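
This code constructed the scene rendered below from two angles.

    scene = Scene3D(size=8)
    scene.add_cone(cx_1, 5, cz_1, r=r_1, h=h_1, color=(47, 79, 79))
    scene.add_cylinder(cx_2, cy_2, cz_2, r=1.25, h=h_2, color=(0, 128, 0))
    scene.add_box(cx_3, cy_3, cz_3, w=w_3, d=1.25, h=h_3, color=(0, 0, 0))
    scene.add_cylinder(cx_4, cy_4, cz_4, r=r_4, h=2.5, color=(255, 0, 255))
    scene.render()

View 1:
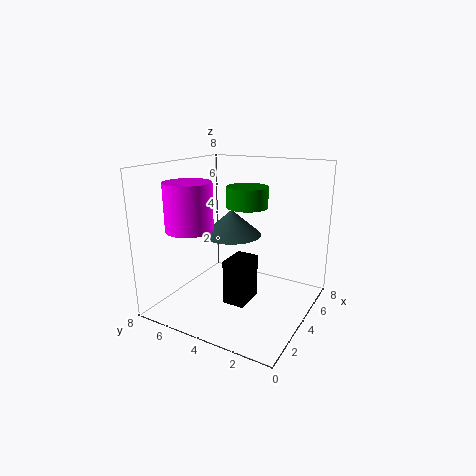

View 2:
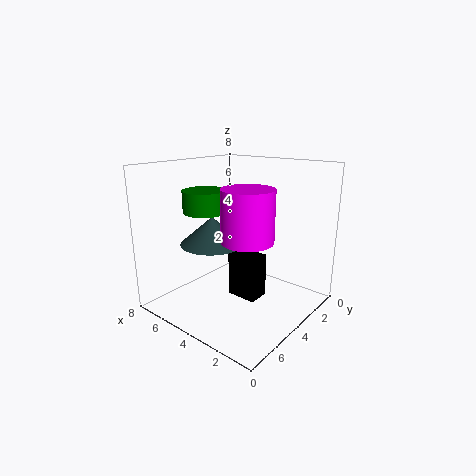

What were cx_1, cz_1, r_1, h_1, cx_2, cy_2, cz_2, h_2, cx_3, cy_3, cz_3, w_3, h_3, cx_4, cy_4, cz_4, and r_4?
cx_1 = 5
cz_1 = 3.75
r_1 = 1.75
h_1 = 1.5
cx_2 = 6
cy_2 = 4.5
cz_2 = 5.25
h_2 = 1.25
cx_3 = 2.75
cy_3 = 3
cz_3 = 0.5
w_3 = 1.75
h_3 = 2.5
cx_4 = 2
cy_4 = 5.75
cz_4 = 4.75
r_4 = 1.25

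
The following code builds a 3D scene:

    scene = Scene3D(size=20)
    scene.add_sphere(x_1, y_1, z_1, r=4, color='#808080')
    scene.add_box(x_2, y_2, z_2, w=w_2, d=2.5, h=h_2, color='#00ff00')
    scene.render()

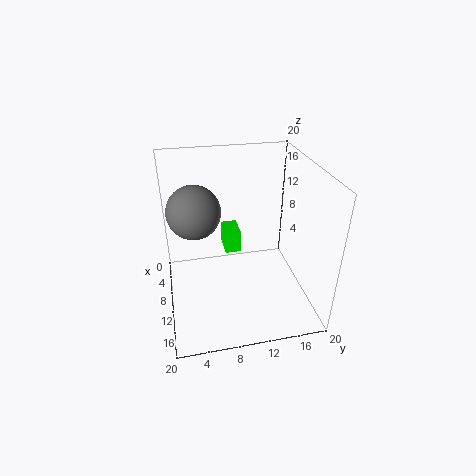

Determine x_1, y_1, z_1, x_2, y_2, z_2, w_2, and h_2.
x_1 = 5, y_1 = 4.5, z_1 = 12, x_2 = 1.5, y_2 = 9, z_2 = 4.5, w_2 = 4, h_2 = 3.5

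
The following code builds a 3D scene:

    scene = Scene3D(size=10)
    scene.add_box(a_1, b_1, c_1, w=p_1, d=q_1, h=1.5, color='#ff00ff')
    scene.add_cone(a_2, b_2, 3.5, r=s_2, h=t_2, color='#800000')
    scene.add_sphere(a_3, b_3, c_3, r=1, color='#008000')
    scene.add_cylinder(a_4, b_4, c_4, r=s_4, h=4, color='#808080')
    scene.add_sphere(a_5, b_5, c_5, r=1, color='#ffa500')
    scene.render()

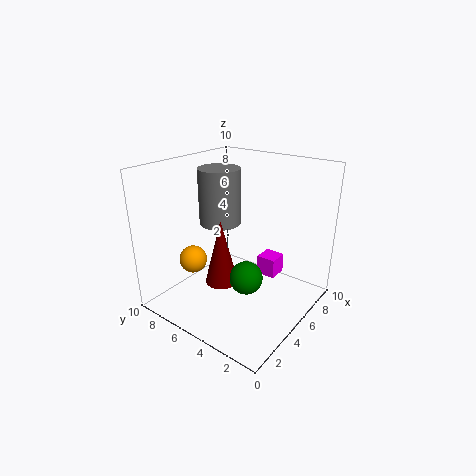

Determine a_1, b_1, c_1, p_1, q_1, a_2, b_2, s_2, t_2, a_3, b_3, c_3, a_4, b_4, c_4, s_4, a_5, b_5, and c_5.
a_1 = 7.5, b_1 = 3.5, c_1 = 1, p_1 = 1.5, q_1 = 1.5, a_2 = 2, b_2 = 4, s_2 = 1, t_2 = 4, a_3 = 2.5, b_3 = 2.5, c_3 = 4, a_4 = 5.5, b_4 = 7, c_4 = 5.5, s_4 = 1.5, a_5 = 3.5, b_5 = 8, c_5 = 3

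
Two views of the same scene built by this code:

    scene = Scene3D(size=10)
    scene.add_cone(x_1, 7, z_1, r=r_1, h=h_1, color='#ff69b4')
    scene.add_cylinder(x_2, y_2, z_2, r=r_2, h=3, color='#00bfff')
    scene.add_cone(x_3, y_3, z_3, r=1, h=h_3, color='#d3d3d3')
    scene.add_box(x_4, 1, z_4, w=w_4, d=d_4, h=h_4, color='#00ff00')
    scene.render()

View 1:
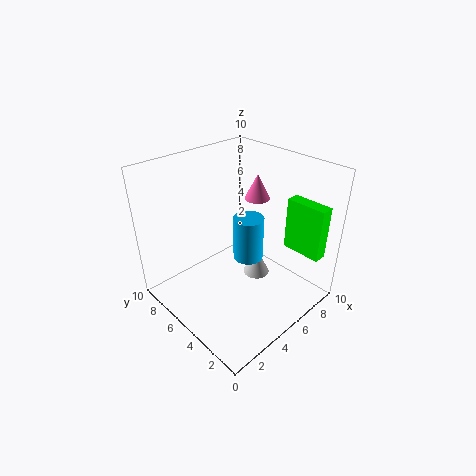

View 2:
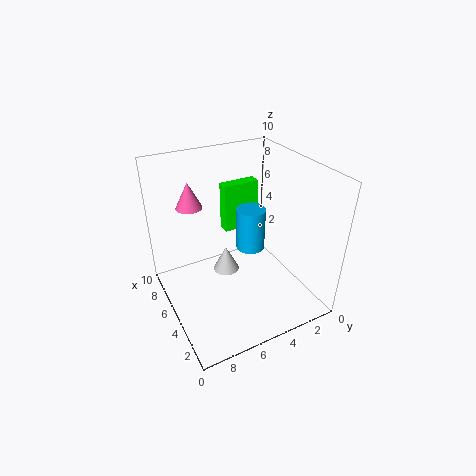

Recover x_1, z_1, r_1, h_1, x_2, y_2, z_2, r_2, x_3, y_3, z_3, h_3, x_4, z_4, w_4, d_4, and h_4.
x_1 = 9, z_1 = 6, r_1 = 1, h_1 = 2, x_2 = 5, y_2 = 4, z_2 = 4, r_2 = 1, x_3 = 7, y_3 = 5, z_3 = 1, h_3 = 2, x_4 = 9, z_4 = 3, w_4 = 1, d_4 = 3, h_4 = 4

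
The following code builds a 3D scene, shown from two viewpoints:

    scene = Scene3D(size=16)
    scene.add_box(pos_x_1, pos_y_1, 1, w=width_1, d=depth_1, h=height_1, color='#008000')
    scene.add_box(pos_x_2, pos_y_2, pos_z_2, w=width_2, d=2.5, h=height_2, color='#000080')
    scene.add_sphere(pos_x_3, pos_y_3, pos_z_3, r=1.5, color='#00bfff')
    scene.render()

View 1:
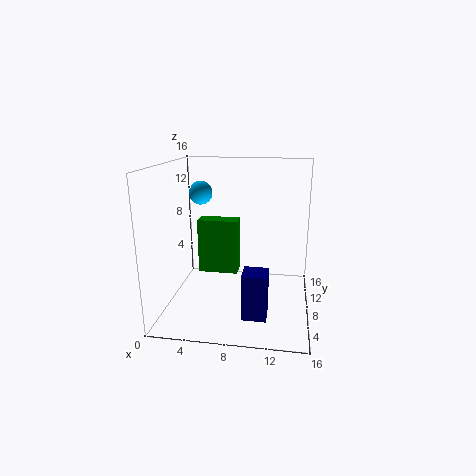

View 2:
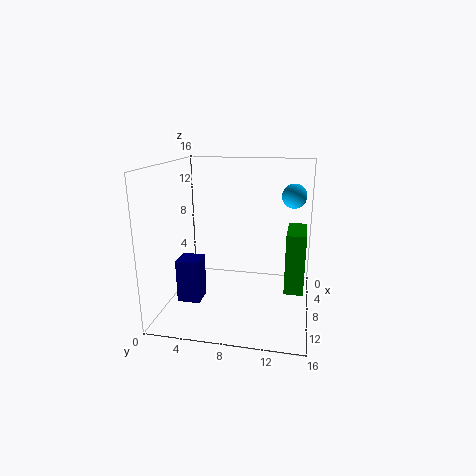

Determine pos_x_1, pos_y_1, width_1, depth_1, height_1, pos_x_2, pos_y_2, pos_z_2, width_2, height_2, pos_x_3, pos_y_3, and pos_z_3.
pos_x_1 = 1.75
pos_y_1 = 13.25
width_1 = 5.25
depth_1 = 2.25
height_1 = 7.25
pos_x_2 = 9.25
pos_y_2 = 2
pos_z_2 = 1.5
width_2 = 2.5
height_2 = 4.75
pos_x_3 = 2.25
pos_y_3 = 13.75
pos_z_3 = 11.75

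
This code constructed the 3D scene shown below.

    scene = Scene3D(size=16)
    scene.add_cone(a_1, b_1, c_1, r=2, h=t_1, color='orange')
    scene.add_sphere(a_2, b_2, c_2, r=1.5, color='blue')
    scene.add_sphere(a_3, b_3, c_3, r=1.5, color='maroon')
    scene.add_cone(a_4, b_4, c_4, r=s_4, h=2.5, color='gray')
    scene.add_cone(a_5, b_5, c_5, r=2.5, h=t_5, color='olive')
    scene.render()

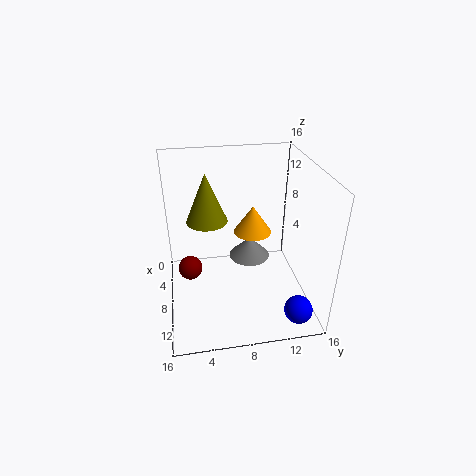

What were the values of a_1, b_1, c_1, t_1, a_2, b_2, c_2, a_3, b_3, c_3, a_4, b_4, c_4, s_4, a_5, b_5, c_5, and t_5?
a_1 = 8.5; b_1 = 9.5; c_1 = 9; t_1 = 3; a_2 = 14; b_2 = 13.5; c_2 = 2; a_3 = 4.5; b_3 = 2.5; c_3 = 2; a_4 = 5; b_4 = 10; c_4 = 3.5; s_4 = 2.5; a_5 = 3.5; b_5 = 5; c_5 = 8; t_5 = 6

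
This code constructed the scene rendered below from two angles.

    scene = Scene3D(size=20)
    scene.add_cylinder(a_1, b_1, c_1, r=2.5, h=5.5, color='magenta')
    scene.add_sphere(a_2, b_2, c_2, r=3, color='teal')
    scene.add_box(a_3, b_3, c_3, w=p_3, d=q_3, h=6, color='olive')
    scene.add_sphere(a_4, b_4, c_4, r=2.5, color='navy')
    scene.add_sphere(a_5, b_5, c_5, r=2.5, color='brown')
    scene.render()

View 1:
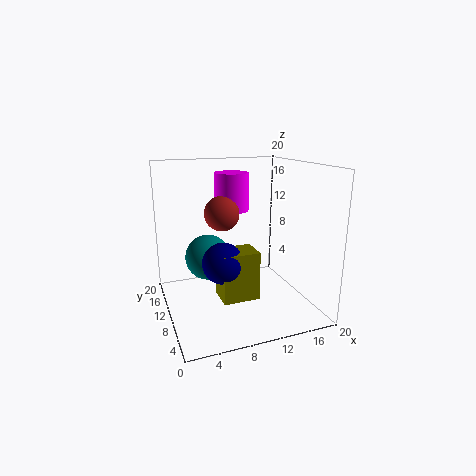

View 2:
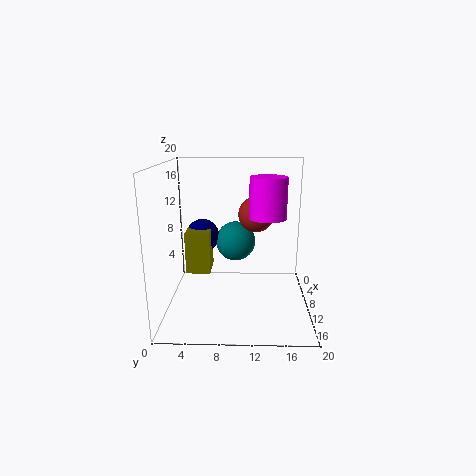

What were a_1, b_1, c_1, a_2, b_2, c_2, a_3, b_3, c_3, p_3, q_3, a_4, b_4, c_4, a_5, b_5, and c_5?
a_1 = 10.5; b_1 = 14; c_1 = 13; a_2 = 5.5; b_2 = 9.5; c_2 = 8; a_3 = 5.5; b_3 = 2.5; c_3 = 4.5; p_3 = 4.5; q_3 = 3.5; a_4 = 6; b_4 = 4.5; c_4 = 9; a_5 = 8.5; b_5 = 12.5; c_5 = 13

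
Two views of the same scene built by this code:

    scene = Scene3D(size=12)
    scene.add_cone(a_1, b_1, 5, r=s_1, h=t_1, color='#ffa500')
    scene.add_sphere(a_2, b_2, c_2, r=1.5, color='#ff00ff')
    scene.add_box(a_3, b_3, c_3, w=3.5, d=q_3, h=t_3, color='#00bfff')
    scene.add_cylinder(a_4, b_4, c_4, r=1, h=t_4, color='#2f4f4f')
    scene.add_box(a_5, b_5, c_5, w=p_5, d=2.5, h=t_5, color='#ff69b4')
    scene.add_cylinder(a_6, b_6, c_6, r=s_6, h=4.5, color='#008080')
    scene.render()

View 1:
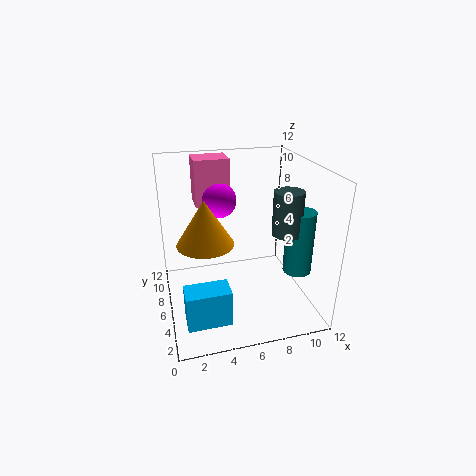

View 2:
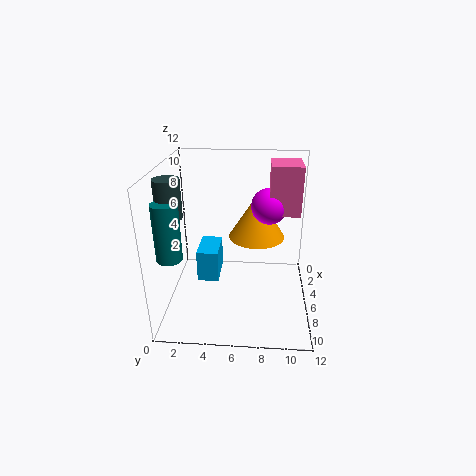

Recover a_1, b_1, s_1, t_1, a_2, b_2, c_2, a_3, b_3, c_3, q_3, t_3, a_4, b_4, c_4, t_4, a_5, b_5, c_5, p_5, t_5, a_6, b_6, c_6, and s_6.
a_1 = 3.5; b_1 = 7.5; s_1 = 2.5; t_1 = 4; a_2 = 5; b_2 = 8.5; c_2 = 8.5; a_3 = 1; b_3 = 2; c_3 = 0.5; q_3 = 2; t_3 = 3; a_4 = 8; b_4 = 1; c_4 = 8.5; t_4 = 3; a_5 = 3; b_5 = 8.5; c_5 = 8; p_5 = 3; t_5 = 4; a_6 = 9; b_6 = 1; c_6 = 5.5; s_6 = 1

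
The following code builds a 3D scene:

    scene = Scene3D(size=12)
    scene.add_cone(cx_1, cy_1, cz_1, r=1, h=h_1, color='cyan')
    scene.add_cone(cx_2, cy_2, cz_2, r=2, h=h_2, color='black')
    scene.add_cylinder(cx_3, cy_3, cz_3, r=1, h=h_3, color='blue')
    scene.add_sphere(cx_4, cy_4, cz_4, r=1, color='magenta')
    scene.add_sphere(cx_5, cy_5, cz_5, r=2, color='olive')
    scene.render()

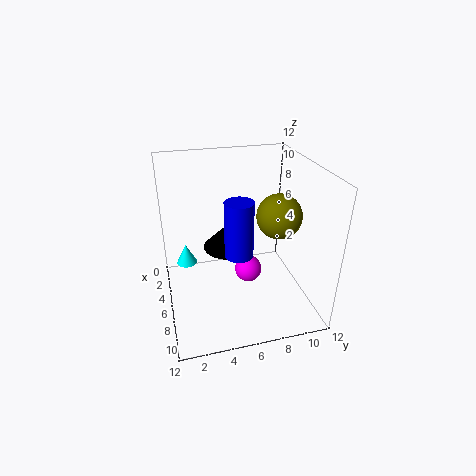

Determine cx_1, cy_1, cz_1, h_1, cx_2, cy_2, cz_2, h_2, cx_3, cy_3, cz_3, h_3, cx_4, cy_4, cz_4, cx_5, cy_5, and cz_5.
cx_1 = 1; cy_1 = 2; cz_1 = 1; h_1 = 2; cx_2 = 7; cy_2 = 5; cz_2 = 6; h_2 = 2; cx_3 = 10; cy_3 = 5; cz_3 = 7; h_3 = 4; cx_4 = 9; cy_4 = 6; cz_4 = 5; cx_5 = 5; cy_5 = 10; cz_5 = 7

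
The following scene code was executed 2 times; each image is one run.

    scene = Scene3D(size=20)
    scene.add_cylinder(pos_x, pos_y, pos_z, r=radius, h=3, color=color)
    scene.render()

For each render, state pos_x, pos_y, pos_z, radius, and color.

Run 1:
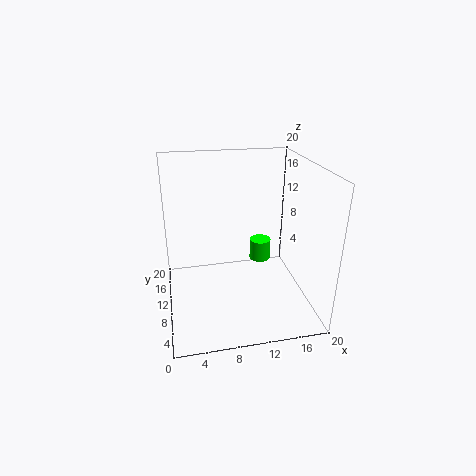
pos_x = 13.5; pos_y = 11; pos_z = 6; radius = 1.5; color = 'lime'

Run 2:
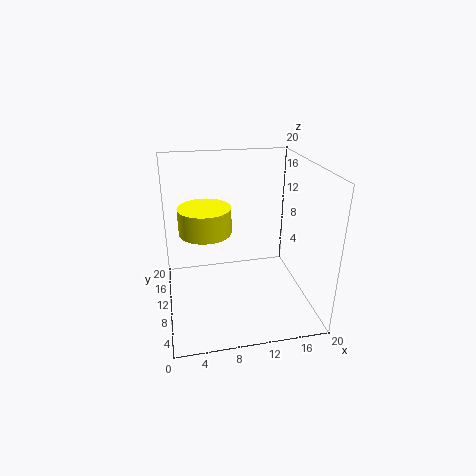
pos_x = 5; pos_y = 4.5; pos_z = 14; radius = 3; color = 'yellow'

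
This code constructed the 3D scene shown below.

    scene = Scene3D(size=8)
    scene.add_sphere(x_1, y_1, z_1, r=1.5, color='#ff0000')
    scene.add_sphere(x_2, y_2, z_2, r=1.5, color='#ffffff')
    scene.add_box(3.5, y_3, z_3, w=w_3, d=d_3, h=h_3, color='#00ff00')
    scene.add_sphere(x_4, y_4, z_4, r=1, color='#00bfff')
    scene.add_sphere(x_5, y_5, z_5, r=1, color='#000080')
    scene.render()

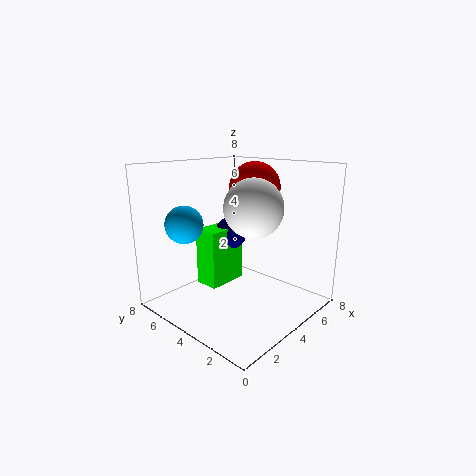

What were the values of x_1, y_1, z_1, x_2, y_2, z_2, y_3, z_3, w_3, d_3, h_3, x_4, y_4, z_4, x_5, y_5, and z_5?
x_1 = 6; y_1 = 4.5; z_1 = 6.5; x_2 = 3.5; y_2 = 2.5; z_2 = 6; y_3 = 5.5; z_3 = 0.5; w_3 = 2.5; d_3 = 1.5; h_3 = 3.5; x_4 = 1.5; y_4 = 5.5; z_4 = 5; x_5 = 5.5; y_5 = 6; z_5 = 3.5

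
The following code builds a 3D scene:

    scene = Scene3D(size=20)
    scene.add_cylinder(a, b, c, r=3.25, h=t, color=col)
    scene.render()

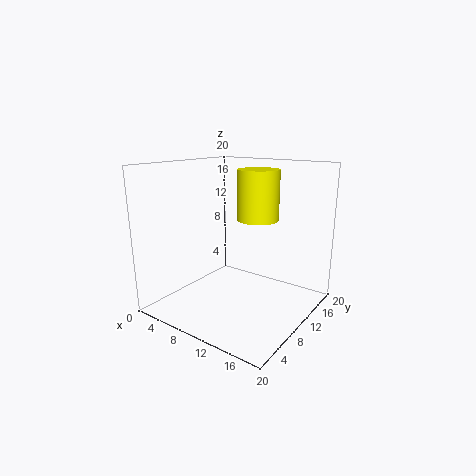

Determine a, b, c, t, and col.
a = 9; b = 16.75; c = 11; t = 7.75; col = 'yellow'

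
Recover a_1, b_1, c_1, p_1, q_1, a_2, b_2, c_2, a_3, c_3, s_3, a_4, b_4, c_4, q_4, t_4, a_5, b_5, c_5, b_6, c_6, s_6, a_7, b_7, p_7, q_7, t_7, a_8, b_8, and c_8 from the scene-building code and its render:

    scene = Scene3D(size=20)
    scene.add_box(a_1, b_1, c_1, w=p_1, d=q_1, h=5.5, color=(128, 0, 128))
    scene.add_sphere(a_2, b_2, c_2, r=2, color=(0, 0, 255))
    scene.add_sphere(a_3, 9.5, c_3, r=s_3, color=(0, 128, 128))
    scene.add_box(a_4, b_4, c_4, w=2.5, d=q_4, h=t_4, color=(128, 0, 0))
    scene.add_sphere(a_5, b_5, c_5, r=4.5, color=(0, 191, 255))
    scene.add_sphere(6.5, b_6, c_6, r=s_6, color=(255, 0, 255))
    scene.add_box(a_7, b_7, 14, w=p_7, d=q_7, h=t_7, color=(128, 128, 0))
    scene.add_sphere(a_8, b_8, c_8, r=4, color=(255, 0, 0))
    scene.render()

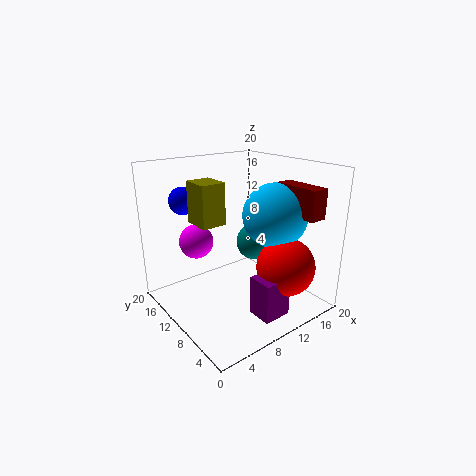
a_1 = 9; b_1 = 2.5; c_1 = 0.5; p_1 = 4; q_1 = 3.5; a_2 = 5.5; b_2 = 17; c_2 = 14.5; a_3 = 12.5; c_3 = 9; s_3 = 2.5; a_4 = 15; b_4 = 1.5; c_4 = 13.5; q_4 = 6.5; t_4 = 4; a_5 = 14.5; b_5 = 7.5; c_5 = 13; b_6 = 15.5; c_6 = 8.5; s_6 = 2.5; a_7 = 2.5; b_7 = 6.5; p_7 = 3; q_7 = 3.5; t_7 = 5; a_8 = 14; b_8 = 4.5; c_8 = 6.5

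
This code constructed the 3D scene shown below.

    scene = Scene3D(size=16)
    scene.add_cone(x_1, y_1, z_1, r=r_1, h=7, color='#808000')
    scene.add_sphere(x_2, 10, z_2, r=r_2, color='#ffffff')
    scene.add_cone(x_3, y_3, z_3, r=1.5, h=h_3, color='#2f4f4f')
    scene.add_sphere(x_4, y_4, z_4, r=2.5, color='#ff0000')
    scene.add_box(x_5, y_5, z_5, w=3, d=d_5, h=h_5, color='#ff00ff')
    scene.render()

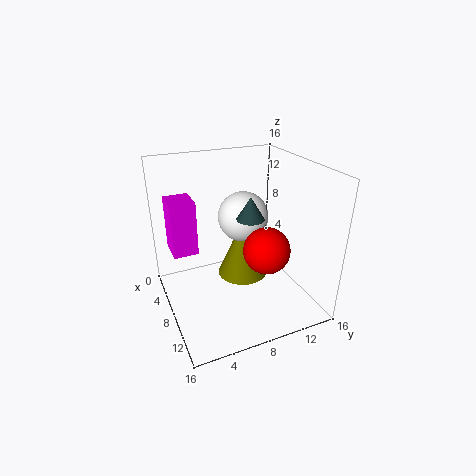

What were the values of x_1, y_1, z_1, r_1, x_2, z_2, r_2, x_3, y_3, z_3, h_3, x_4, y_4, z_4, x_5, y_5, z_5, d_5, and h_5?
x_1 = 6, y_1 = 9.5, z_1 = 2, r_1 = 3, x_2 = 5, z_2 = 9, r_2 = 3, x_3 = 9, y_3 = 9, z_3 = 10.5, h_3 = 2.5, x_4 = 11, y_4 = 10, z_4 = 7.5, x_5 = 6.5, y_5 = 0.5, z_5 = 8, d_5 = 2.5, h_5 = 5.5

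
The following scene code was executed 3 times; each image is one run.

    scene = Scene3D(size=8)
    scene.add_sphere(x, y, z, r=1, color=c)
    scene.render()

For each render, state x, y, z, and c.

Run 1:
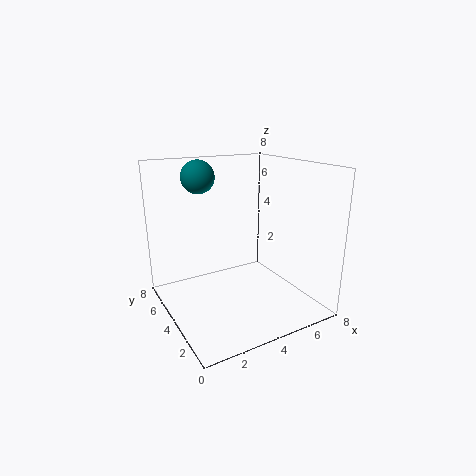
x = 3, y = 7, z = 7, c = 'teal'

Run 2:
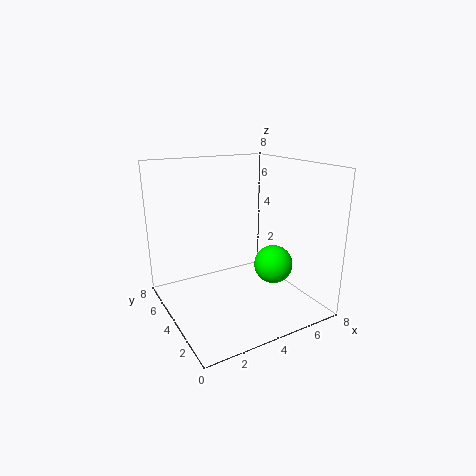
x = 5, y = 2, z = 3, c = 'lime'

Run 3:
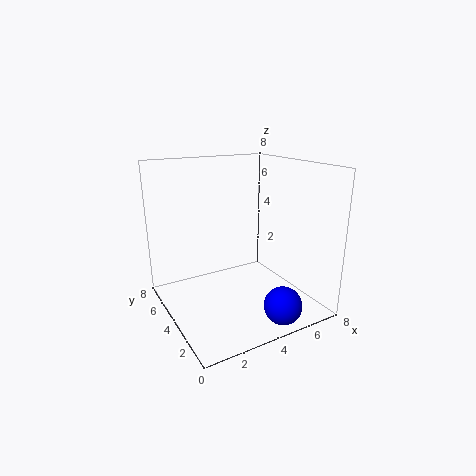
x = 5, y = 1, z = 1, c = 'blue'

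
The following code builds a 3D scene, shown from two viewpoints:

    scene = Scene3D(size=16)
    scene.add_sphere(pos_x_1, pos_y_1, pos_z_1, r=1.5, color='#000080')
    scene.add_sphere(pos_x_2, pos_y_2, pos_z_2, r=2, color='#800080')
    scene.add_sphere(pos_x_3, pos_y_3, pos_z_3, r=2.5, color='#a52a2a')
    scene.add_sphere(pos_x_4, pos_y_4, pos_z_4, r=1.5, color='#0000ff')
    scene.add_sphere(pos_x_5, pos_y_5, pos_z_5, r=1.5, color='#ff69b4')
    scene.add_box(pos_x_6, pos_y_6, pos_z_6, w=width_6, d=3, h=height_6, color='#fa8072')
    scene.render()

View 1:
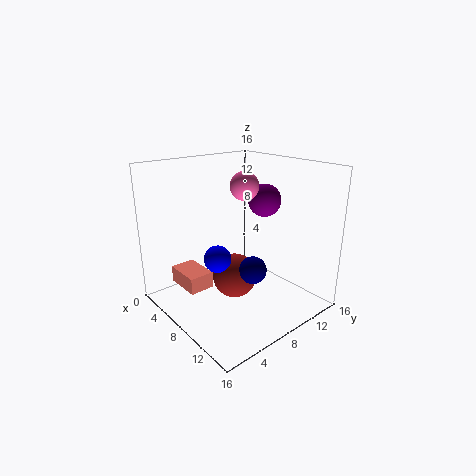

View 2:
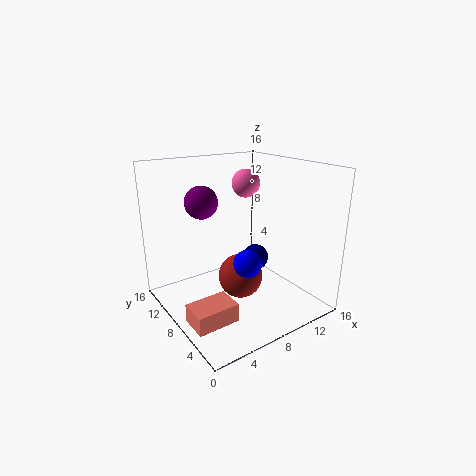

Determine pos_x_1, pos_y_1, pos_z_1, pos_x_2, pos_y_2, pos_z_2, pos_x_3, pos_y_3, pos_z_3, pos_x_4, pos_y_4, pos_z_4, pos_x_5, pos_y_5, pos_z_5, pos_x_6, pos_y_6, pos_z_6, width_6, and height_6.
pos_x_1 = 10.5, pos_y_1 = 8, pos_z_1 = 5, pos_x_2 = 6.5, pos_y_2 = 13.5, pos_z_2 = 11, pos_x_3 = 8, pos_y_3 = 7.5, pos_z_3 = 3.5, pos_x_4 = 7.5, pos_y_4 = 5.5, pos_z_4 = 6, pos_x_5 = 9, pos_y_5 = 8, pos_z_5 = 14, pos_x_6 = 0.5, pos_y_6 = 3.5, pos_z_6 = 1, width_6 = 4.5, height_6 = 2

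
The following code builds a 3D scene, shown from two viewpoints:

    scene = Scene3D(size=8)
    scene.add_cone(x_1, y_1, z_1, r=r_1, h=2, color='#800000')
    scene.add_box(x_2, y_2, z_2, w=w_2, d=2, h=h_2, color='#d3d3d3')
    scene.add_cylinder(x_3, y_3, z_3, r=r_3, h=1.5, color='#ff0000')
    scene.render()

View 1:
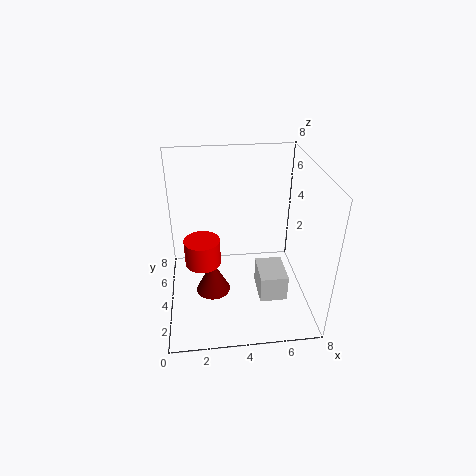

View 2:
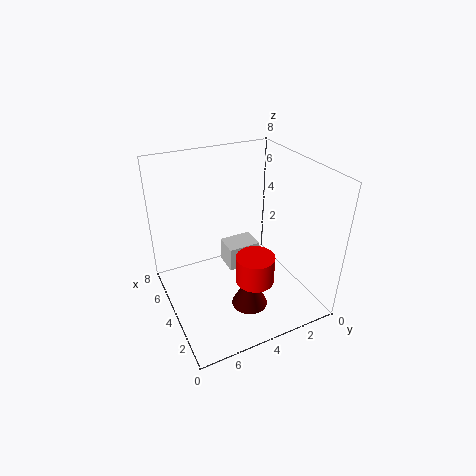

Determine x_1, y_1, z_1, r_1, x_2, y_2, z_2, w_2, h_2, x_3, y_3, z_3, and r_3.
x_1 = 2.5, y_1 = 4, z_1 = 0.5, r_1 = 1, x_2 = 5, y_2 = 2, z_2 = 1, w_2 = 1.5, h_2 = 1.5, x_3 = 2, y_3 = 4, z_3 = 2.5, r_3 = 1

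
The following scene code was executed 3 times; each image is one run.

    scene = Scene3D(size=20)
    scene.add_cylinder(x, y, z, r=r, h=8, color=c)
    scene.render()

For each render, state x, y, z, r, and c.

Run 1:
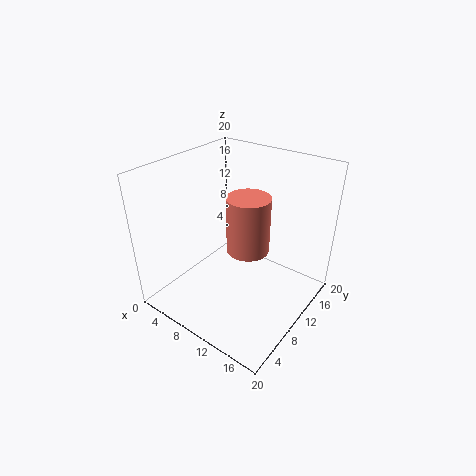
x = 11, y = 11, z = 8, r = 3, c = 'salmon'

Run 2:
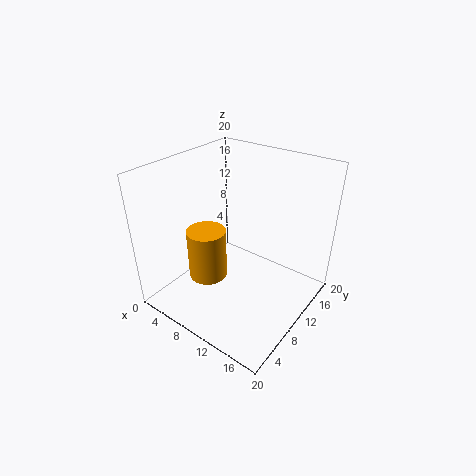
x = 4, y = 10, z = 1, r = 3, c = 'orange'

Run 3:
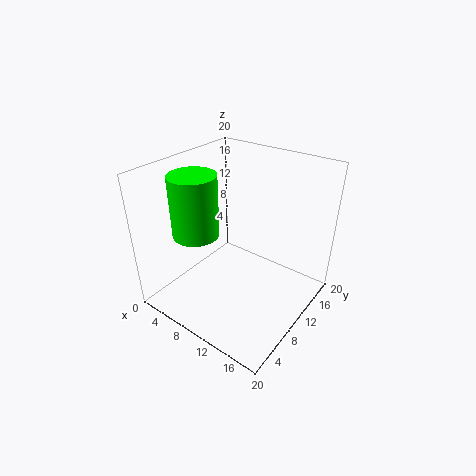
x = 7, y = 5, z = 12, r = 3, c = 'lime'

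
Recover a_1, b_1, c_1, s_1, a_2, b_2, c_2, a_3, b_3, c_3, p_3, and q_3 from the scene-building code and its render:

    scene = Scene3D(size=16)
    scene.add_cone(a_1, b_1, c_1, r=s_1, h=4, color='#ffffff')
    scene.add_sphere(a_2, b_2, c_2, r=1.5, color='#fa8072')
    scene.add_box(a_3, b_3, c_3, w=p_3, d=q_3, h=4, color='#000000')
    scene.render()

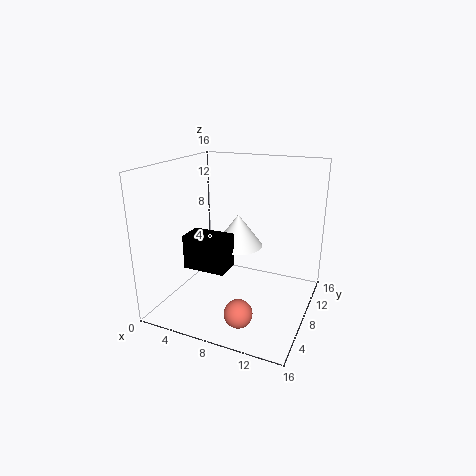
a_1 = 6.5
b_1 = 11.5
c_1 = 5.5
s_1 = 3
a_2 = 10
b_2 = 3.5
c_2 = 1.5
a_3 = 2
b_3 = 6
c_3 = 4
p_3 = 5
q_3 = 3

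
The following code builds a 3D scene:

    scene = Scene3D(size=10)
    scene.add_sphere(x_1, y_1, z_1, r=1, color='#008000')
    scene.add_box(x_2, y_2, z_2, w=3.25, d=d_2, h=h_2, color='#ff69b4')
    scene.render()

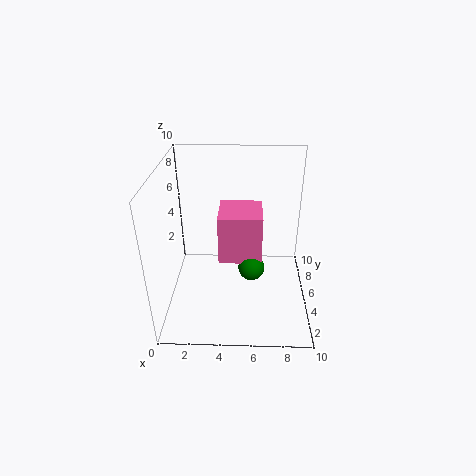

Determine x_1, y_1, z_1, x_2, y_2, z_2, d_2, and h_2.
x_1 = 6; y_1 = 6; z_1 = 1.75; x_2 = 3.5; y_2 = 5.75; z_2 = 2.25; d_2 = 3.25; h_2 = 3.75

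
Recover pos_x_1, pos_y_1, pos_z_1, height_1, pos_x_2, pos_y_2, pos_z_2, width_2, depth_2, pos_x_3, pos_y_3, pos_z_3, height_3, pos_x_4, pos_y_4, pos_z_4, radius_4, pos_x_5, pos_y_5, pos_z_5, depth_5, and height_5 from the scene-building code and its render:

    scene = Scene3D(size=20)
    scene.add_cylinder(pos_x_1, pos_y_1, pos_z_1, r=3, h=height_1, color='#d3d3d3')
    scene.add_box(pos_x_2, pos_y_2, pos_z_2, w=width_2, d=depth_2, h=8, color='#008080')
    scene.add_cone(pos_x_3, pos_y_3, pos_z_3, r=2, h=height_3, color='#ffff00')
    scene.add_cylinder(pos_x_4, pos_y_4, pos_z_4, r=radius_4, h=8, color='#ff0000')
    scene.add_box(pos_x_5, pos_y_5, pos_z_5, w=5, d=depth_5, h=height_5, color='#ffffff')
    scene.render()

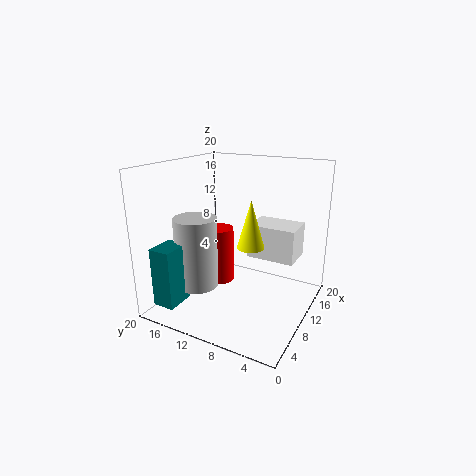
pos_x_1 = 7, pos_y_1 = 15, pos_z_1 = 3, height_1 = 10, pos_x_2 = 1, pos_y_2 = 15, pos_z_2 = 2, width_2 = 4, depth_2 = 3, pos_x_3 = 12, pos_y_3 = 9, pos_z_3 = 8, height_3 = 7, pos_x_4 = 10, pos_y_4 = 13, pos_z_4 = 3, radius_4 = 2, pos_x_5 = 13, pos_y_5 = 3, pos_z_5 = 6, depth_5 = 7, height_5 = 5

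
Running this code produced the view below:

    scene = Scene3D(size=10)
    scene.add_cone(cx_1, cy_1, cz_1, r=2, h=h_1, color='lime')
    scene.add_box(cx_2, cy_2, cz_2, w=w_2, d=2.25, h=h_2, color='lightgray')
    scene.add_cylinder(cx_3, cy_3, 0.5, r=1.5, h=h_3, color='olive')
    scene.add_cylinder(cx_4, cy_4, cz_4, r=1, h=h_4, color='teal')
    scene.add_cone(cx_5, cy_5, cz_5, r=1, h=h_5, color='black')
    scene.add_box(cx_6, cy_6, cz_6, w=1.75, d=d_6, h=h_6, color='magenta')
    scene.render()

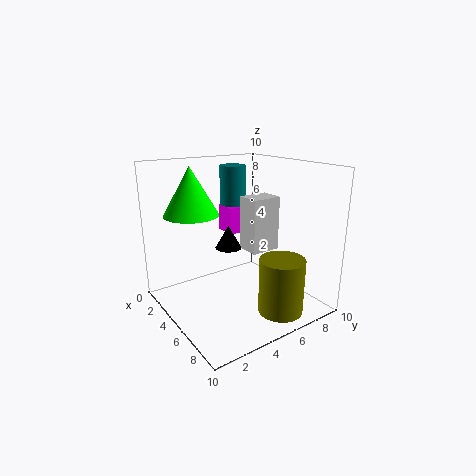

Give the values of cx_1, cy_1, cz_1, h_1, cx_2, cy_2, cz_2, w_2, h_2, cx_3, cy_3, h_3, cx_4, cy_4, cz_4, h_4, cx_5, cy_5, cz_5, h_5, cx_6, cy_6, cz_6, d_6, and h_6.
cx_1 = 2; cy_1 = 3; cz_1 = 6.25; h_1 = 3.5; cx_2 = 3.5; cy_2 = 6.25; cz_2 = 3.5; w_2 = 1.75; h_2 = 4; cx_3 = 8.25; cy_3 = 6.25; h_3 = 3.75; cx_4 = 1.75; cy_4 = 6.75; cz_4 = 5.75; h_4 = 3.75; cx_5 = 3; cy_5 = 5.5; cz_5 = 3.5; h_5 = 1.75; cx_6 = 1.25; cy_6 = 5.75; cz_6 = 4.5; d_6 = 2.25; h_6 = 2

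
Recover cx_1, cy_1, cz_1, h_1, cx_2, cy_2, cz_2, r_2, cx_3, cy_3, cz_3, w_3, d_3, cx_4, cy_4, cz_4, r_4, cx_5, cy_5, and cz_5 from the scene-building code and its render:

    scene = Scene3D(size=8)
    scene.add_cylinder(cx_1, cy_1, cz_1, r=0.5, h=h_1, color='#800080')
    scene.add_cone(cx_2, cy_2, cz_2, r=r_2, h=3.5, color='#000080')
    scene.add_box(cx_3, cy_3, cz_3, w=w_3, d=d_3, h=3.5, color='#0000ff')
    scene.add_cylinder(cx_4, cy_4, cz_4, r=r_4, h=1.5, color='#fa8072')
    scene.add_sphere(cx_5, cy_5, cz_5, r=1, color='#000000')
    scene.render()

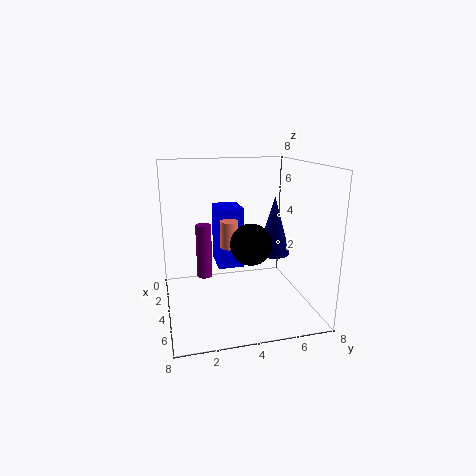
cx_1 = 1; cy_1 = 2.5; cz_1 = 0.5; h_1 = 3.5; cx_2 = 3; cy_2 = 6.5; cz_2 = 2.5; r_2 = 1; cx_3 = 1.5; cy_3 = 3; cz_3 = 2; w_3 = 2; d_3 = 1.5; cx_4 = 4; cy_4 = 3.5; cz_4 = 3.5; r_4 = 0.5; cx_5 = 6.5; cy_5 = 4; cz_5 = 4.5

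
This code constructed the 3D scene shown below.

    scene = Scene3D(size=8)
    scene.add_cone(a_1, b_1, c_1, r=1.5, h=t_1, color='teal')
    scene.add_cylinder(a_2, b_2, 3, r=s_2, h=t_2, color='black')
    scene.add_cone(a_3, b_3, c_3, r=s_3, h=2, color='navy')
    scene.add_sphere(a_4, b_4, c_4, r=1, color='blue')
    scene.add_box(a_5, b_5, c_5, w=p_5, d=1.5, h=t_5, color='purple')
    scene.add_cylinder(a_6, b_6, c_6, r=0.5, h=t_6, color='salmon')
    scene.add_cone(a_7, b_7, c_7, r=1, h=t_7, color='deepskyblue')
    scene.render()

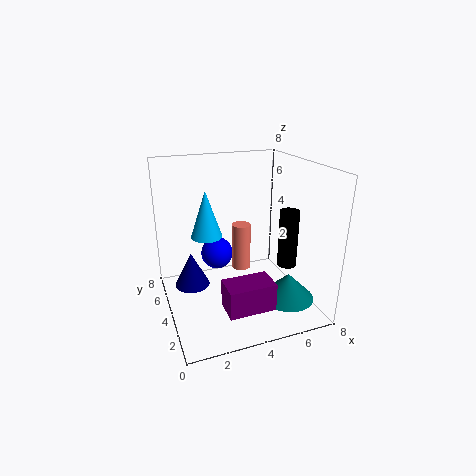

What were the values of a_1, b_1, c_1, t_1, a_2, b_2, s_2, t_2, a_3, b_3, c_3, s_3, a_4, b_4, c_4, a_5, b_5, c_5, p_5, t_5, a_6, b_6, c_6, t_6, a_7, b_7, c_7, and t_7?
a_1 = 6.5; b_1 = 2.5; c_1 = 0.5; t_1 = 1.5; a_2 = 6; b_2 = 2; s_2 = 0.5; t_2 = 3; a_3 = 1.5; b_3 = 5; c_3 = 1; s_3 = 1; a_4 = 3.5; b_4 = 6.5; c_4 = 2; a_5 = 2.5; b_5 = 1; c_5 = 1; p_5 = 2.5; t_5 = 1.5; a_6 = 4; b_6 = 3.5; c_6 = 2.5; t_6 = 2.5; a_7 = 3; b_7 = 7; c_7 = 3; t_7 = 3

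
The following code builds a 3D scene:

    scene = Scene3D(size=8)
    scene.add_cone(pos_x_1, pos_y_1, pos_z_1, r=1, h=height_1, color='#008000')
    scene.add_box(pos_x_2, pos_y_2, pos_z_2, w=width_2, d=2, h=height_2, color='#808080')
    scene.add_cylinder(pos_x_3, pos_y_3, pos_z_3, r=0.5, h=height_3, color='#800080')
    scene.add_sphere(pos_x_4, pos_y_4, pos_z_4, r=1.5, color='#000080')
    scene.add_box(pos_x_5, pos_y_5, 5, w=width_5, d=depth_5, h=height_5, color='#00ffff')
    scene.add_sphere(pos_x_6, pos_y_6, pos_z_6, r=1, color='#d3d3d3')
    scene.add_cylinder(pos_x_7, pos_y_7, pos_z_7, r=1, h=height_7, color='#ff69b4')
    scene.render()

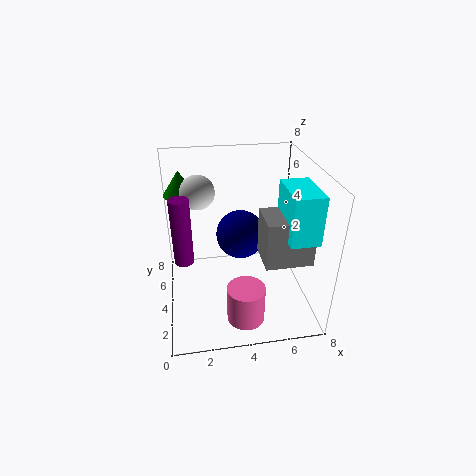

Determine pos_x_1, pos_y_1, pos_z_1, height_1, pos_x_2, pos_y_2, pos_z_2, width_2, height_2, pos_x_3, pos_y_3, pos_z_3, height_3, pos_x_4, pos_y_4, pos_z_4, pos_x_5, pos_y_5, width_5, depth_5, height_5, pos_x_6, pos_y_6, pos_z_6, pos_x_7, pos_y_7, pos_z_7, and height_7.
pos_x_1 = 1
pos_y_1 = 7
pos_z_1 = 5.5
height_1 = 1.5
pos_x_2 = 5
pos_y_2 = 1.5
pos_z_2 = 3.5
width_2 = 2.5
height_2 = 2.5
pos_x_3 = 1
pos_y_3 = 3
pos_z_3 = 3.5
height_3 = 3.5
pos_x_4 = 4.5
pos_y_4 = 6
pos_z_4 = 3
pos_x_5 = 6
pos_y_5 = 1
width_5 = 1.5
depth_5 = 2.5
height_5 = 2.5
pos_x_6 = 2
pos_y_6 = 6
pos_z_6 = 6
pos_x_7 = 4
pos_y_7 = 1.5
pos_z_7 = 0.5
height_7 = 2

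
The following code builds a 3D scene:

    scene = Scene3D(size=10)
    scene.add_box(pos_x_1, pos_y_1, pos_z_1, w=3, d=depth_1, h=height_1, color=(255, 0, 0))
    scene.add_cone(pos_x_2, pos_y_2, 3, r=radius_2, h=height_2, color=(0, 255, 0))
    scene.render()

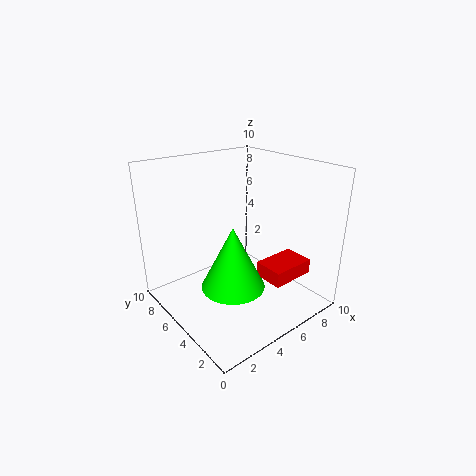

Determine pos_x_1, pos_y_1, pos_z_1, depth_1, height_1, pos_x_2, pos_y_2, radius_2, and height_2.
pos_x_1 = 5, pos_y_1 = 1, pos_z_1 = 3, depth_1 = 2, height_1 = 1, pos_x_2 = 3, pos_y_2 = 3, radius_2 = 2, height_2 = 4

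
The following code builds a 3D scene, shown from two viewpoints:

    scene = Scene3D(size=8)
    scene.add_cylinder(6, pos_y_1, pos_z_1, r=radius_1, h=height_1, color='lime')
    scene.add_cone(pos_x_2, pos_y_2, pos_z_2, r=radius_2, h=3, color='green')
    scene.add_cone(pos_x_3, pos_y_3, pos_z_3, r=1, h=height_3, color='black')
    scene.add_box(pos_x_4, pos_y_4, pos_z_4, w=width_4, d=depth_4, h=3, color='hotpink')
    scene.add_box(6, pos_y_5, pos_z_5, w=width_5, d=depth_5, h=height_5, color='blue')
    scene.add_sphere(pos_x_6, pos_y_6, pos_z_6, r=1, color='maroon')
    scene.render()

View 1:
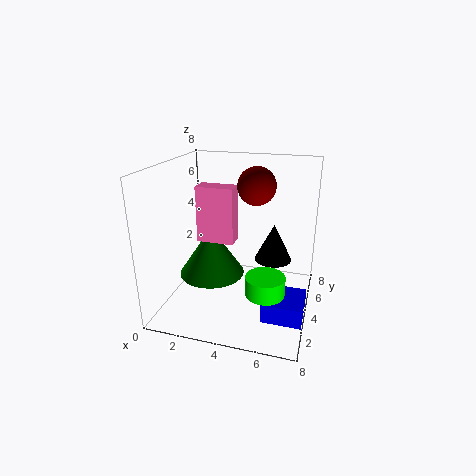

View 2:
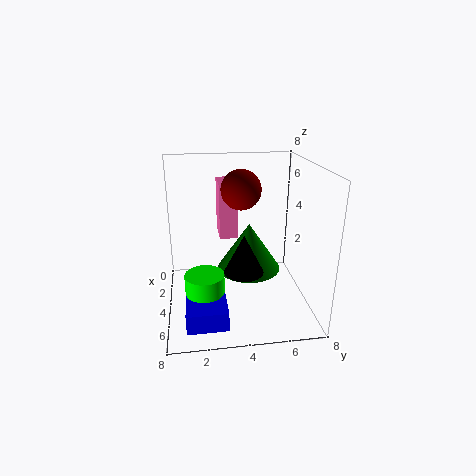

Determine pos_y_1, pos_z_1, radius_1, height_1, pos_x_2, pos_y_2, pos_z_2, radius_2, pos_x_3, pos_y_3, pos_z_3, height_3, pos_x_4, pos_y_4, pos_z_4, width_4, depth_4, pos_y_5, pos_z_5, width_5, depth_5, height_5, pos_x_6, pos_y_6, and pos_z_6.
pos_y_1 = 2
pos_z_1 = 2
radius_1 = 1
height_1 = 1
pos_x_2 = 2
pos_y_2 = 5
pos_z_2 = 1
radius_2 = 2
pos_x_3 = 6
pos_y_3 = 4
pos_z_3 = 3
height_3 = 2
pos_x_4 = 2
pos_y_4 = 3
pos_z_4 = 4
width_4 = 2
depth_4 = 1
pos_y_5 = 1
pos_z_5 = 1
width_5 = 2
depth_5 = 2
height_5 = 1
pos_x_6 = 5
pos_y_6 = 4
pos_z_6 = 7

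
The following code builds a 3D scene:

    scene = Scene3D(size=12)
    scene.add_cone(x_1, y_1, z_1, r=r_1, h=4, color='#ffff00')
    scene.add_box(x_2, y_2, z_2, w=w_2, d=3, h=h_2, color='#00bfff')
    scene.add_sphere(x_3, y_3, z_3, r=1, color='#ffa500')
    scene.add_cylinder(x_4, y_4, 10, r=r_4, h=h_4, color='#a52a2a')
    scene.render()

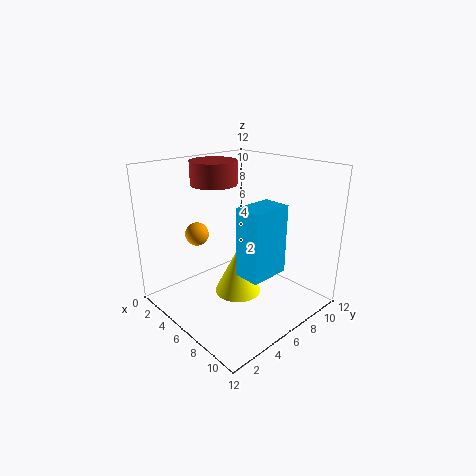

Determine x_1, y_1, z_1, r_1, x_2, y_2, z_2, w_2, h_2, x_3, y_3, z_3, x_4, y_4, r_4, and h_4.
x_1 = 6; y_1 = 6; z_1 = 1; r_1 = 2; x_2 = 9; y_2 = 3; z_2 = 5; w_2 = 2; h_2 = 5; x_3 = 3; y_3 = 4; z_3 = 6; x_4 = 3; y_4 = 6; r_4 = 2; h_4 = 2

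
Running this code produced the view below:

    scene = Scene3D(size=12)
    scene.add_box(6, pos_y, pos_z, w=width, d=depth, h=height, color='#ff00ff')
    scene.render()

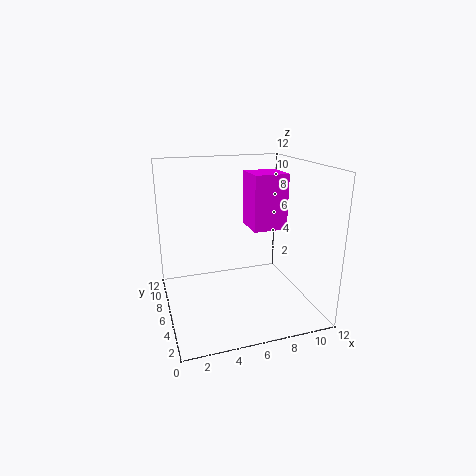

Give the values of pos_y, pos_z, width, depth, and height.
pos_y = 2.25
pos_z = 7.75
width = 2.5
depth = 2.5
height = 4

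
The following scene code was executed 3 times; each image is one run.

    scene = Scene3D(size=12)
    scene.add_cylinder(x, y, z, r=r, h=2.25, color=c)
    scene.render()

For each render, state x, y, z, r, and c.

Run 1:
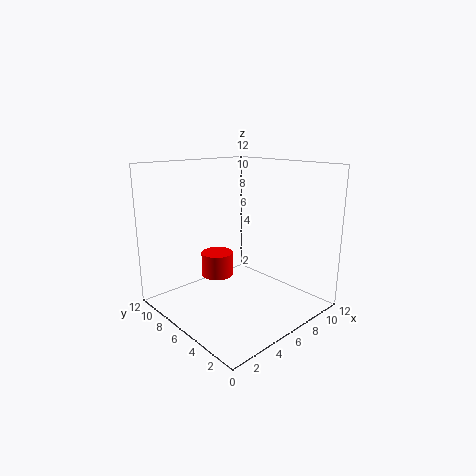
x = 6.75; y = 9.75; z = 1.25; r = 1.5; c = 'red'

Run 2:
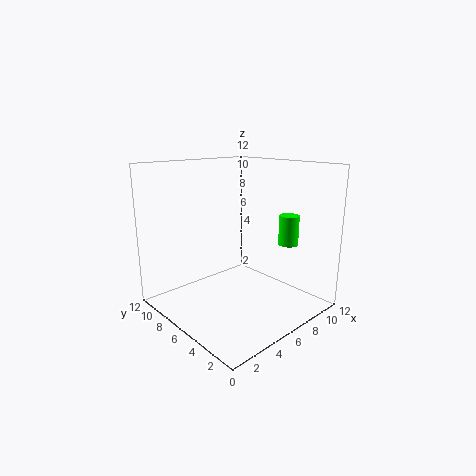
x = 7.25; y = 1.75; z = 6.25; r = 0.75; c = 'lime'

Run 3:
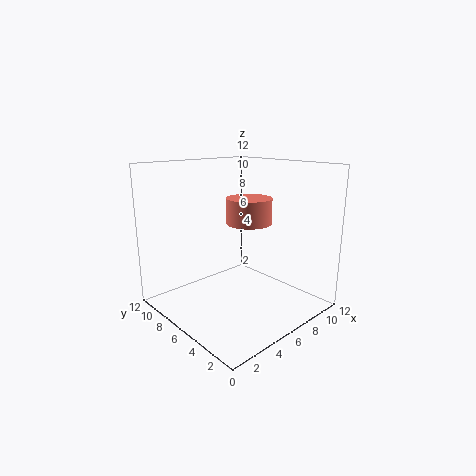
x = 8; y = 6.75; z = 6.75; r = 2; c = 'salmon'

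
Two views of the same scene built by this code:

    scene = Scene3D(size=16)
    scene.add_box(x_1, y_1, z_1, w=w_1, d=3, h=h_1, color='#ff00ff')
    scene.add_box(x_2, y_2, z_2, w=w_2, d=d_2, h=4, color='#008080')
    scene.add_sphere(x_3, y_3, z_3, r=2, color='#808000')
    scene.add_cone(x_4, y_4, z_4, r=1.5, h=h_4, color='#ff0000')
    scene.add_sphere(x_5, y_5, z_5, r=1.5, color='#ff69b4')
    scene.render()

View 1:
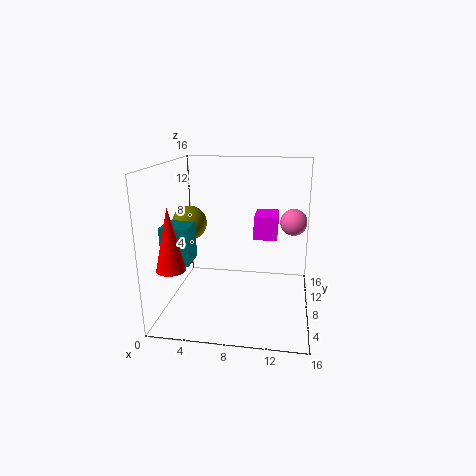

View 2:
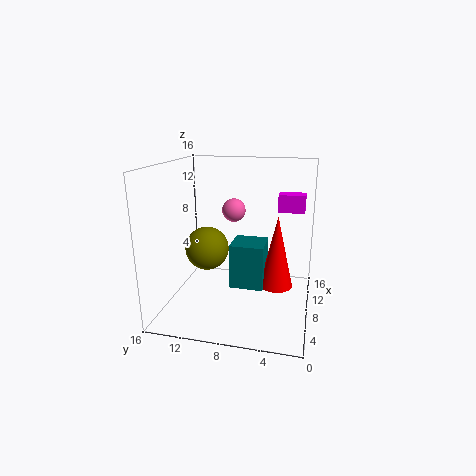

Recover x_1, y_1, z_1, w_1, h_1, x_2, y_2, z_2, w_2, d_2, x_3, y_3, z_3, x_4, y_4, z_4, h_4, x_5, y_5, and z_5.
x_1 = 10.5
y_1 = 1
z_1 = 10.5
w_1 = 2
h_1 = 2
x_2 = 0.5
y_2 = 4
z_2 = 6
w_2 = 3
d_2 = 3
x_3 = 2
y_3 = 9.5
z_3 = 9
x_4 = 2
y_4 = 3
z_4 = 6
h_4 = 6.5
x_5 = 14
y_5 = 10
z_5 = 9.5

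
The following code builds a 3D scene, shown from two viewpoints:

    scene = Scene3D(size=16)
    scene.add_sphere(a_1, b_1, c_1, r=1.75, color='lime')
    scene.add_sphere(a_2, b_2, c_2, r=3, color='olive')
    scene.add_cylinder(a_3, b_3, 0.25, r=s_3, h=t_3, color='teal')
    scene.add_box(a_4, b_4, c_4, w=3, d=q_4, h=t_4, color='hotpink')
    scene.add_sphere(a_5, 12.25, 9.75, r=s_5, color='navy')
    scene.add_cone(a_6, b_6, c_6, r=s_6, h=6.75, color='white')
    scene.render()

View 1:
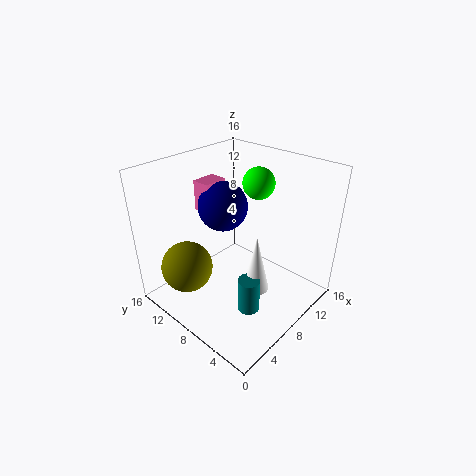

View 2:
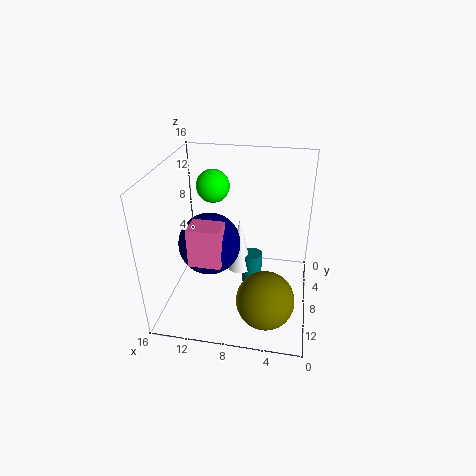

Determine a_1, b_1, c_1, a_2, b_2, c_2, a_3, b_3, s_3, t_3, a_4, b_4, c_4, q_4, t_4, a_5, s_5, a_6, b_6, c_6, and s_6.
a_1 = 10.75, b_1 = 7.5, c_1 = 13.75, a_2 = 4.25, b_2 = 12.75, c_2 = 3.75, a_3 = 6.75, b_3 = 5.25, s_3 = 1.25, t_3 = 4, a_4 = 8.25, b_4 = 13, c_4 = 9, q_4 = 2.25, t_4 = 3.75, a_5 = 10, s_5 = 3, a_6 = 8.25, b_6 = 5.5, c_6 = 2.25, s_6 = 1.5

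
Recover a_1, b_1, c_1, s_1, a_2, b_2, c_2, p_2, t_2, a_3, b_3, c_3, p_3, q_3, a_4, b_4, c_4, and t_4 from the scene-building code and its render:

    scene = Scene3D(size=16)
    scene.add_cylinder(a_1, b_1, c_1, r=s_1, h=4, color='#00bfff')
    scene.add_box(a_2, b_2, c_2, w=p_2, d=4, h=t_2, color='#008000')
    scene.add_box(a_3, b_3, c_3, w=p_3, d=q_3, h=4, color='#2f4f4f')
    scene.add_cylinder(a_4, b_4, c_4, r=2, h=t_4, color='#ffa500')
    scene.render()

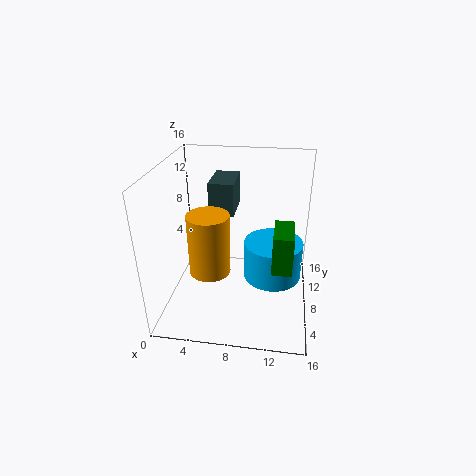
a_1 = 12
b_1 = 6
c_1 = 5
s_1 = 3
a_2 = 12
b_2 = 3
c_2 = 7
p_2 = 2
t_2 = 4
a_3 = 4
b_3 = 11
c_3 = 9
p_3 = 3
q_3 = 5
a_4 = 6
b_4 = 3
c_4 = 7
t_4 = 6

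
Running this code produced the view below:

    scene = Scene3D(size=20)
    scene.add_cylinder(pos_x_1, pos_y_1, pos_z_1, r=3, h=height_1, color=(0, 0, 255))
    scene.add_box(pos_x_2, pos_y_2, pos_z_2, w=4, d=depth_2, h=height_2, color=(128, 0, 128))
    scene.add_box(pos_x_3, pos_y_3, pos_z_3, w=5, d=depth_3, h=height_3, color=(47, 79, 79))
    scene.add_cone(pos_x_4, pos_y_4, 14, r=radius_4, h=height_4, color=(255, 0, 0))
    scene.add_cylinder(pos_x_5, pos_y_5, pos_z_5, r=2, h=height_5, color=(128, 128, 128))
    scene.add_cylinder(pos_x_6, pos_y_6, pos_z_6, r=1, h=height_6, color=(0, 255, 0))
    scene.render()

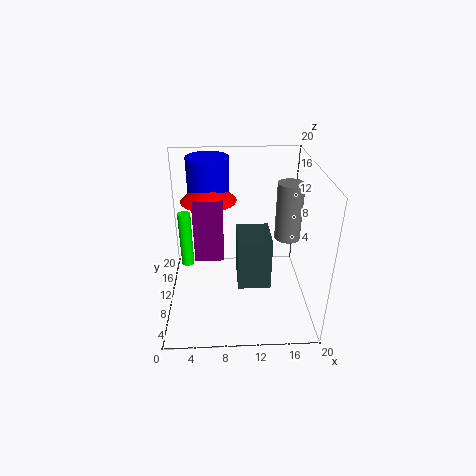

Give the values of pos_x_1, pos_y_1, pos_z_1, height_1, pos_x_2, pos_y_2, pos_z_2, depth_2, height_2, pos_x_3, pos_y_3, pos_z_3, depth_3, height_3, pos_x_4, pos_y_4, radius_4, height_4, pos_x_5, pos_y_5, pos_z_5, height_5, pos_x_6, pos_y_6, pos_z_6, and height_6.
pos_x_1 = 6; pos_y_1 = 15; pos_z_1 = 14; height_1 = 6; pos_x_2 = 4; pos_y_2 = 9; pos_z_2 = 7; depth_2 = 5; height_2 = 8; pos_x_3 = 10; pos_y_3 = 10; pos_z_3 = 1; depth_3 = 6; height_3 = 8; pos_x_4 = 6; pos_y_4 = 14; radius_4 = 4; height_4 = 4; pos_x_5 = 18; pos_y_5 = 15; pos_z_5 = 7; height_5 = 9; pos_x_6 = 2; pos_y_6 = 16; pos_z_6 = 2; height_6 = 9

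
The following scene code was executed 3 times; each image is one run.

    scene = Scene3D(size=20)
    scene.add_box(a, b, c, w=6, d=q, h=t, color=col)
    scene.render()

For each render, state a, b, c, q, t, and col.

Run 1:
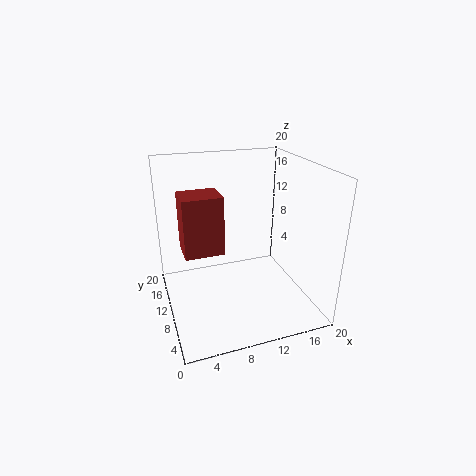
a = 3; b = 13; c = 6; q = 5; t = 9; col = 'brown'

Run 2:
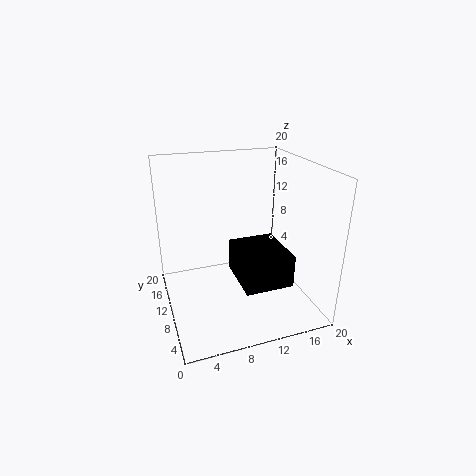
a = 8; b = 1; c = 7; q = 7; t = 4; col = 'black'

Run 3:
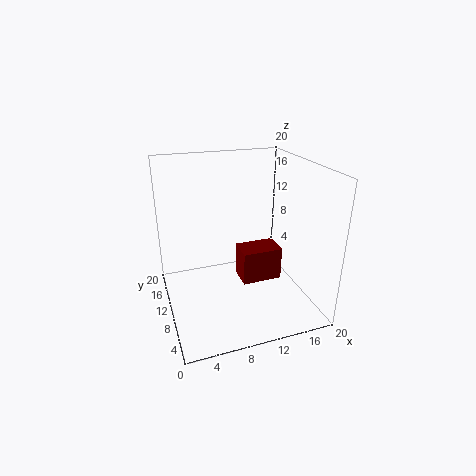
a = 11; b = 10; c = 2; q = 4; t = 5; col = 'maroon'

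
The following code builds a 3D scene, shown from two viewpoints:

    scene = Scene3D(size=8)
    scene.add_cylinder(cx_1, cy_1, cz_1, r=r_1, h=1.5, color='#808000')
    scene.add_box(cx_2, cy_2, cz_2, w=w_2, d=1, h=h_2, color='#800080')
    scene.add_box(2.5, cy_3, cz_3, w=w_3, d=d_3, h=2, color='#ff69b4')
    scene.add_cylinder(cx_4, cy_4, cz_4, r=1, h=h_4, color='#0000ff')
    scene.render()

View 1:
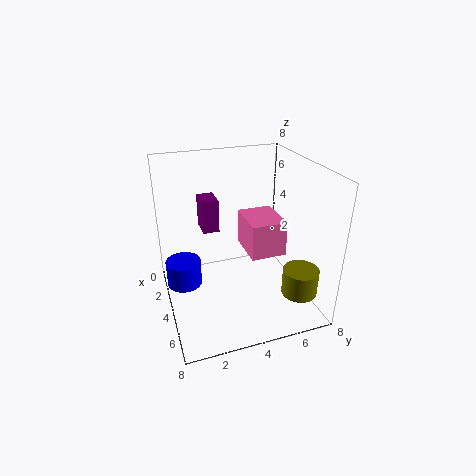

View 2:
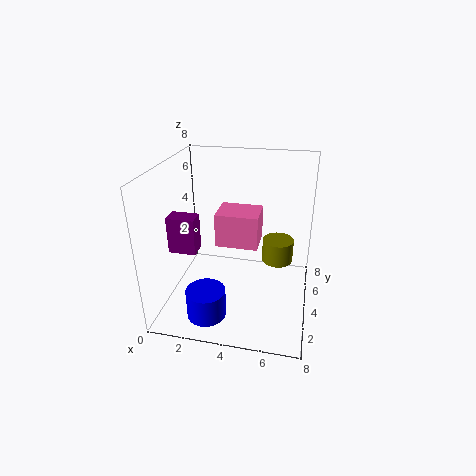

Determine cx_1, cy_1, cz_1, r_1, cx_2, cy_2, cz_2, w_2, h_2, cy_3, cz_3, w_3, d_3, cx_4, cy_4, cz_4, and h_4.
cx_1 = 6; cy_1 = 7; cz_1 = 1; r_1 = 1; cx_2 = 0.5; cy_2 = 2.5; cz_2 = 3.5; w_2 = 1.5; h_2 = 2; cy_3 = 4.5; cz_3 = 3; w_3 = 2.5; d_3 = 2; cx_4 = 3; cy_4 = 1; cz_4 = 1; h_4 = 1.5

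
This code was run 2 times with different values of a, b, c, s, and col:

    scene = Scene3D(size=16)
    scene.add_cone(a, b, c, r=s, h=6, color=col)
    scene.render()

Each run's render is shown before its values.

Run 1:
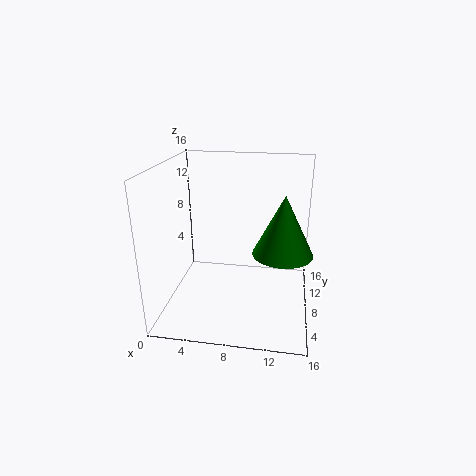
a = 13, b = 5, c = 8, s = 3, col = 'green'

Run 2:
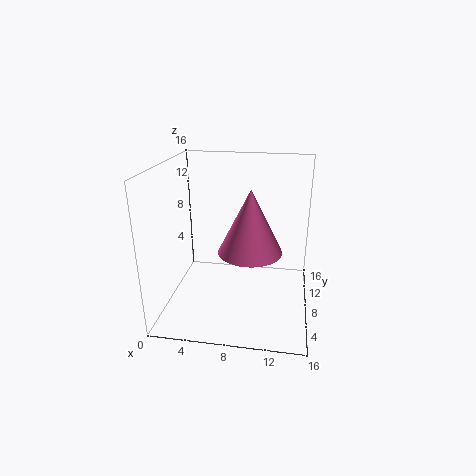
a = 10, b = 3, c = 9, s = 3, col = 'hotpink'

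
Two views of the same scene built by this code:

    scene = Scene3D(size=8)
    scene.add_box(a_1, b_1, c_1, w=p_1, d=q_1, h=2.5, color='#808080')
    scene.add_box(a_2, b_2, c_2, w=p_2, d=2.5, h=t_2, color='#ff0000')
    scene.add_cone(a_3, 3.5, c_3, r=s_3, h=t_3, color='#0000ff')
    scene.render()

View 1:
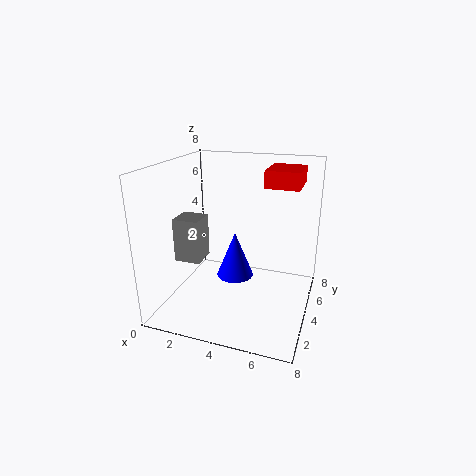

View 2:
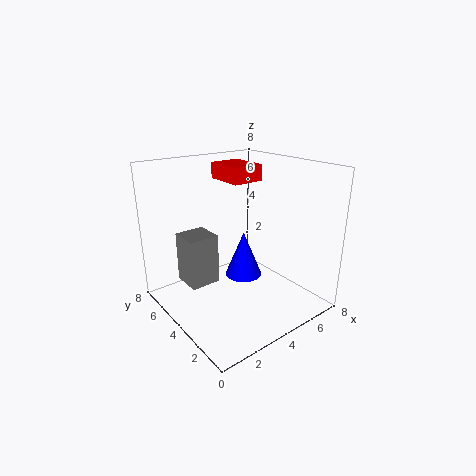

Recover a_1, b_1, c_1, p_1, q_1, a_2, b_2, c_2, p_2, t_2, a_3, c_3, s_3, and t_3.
a_1 = 0.5, b_1 = 3, c_1 = 2.5, p_1 = 1.5, q_1 = 1.5, a_2 = 5, b_2 = 5.5, c_2 = 6.5, p_2 = 2, t_2 = 1, a_3 = 4, c_3 = 2, s_3 = 1, t_3 = 2.5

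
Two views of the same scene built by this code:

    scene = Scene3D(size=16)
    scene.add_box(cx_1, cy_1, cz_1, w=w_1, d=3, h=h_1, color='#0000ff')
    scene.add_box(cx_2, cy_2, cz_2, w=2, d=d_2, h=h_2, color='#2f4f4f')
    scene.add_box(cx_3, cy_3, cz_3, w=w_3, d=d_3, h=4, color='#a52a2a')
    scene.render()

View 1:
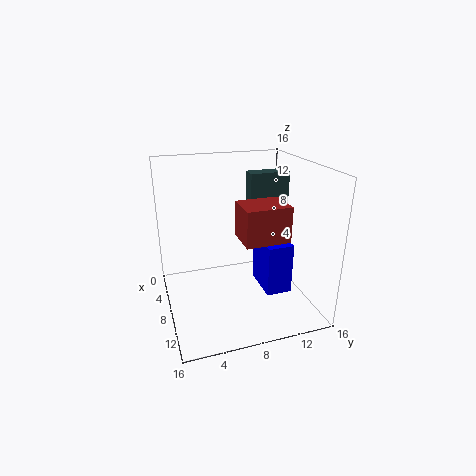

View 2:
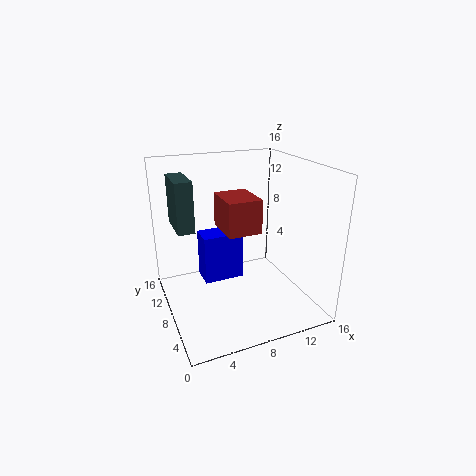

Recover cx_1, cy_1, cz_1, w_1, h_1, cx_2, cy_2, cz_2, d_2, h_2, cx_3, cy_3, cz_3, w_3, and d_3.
cx_1 = 5; cy_1 = 11; cz_1 = 1; w_1 = 5; h_1 = 6; cx_2 = 2; cy_2 = 11; cz_2 = 8; d_2 = 5; h_2 = 6; cx_3 = 7; cy_3 = 8; cz_3 = 8; w_3 = 4; d_3 = 5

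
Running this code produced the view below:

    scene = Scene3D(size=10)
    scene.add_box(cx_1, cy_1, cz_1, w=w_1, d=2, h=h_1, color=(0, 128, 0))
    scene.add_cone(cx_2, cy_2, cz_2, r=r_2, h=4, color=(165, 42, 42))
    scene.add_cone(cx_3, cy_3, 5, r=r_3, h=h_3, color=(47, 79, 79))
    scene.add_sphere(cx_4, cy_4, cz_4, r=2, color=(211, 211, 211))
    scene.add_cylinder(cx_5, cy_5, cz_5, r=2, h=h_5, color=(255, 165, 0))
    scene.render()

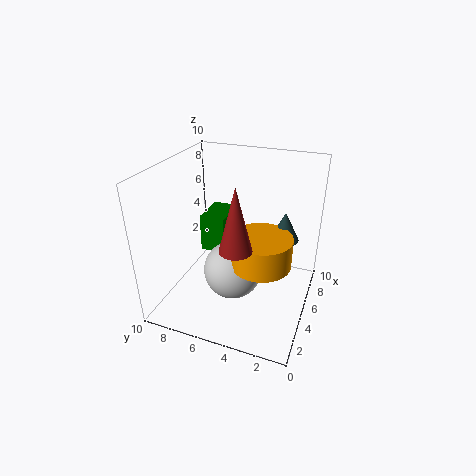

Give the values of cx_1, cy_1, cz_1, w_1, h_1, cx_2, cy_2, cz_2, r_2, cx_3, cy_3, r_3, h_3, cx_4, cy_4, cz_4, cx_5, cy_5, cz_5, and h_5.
cx_1 = 7
cy_1 = 7
cz_1 = 2
w_1 = 3
h_1 = 3
cx_2 = 2
cy_2 = 4
cz_2 = 6
r_2 = 1
cx_3 = 6
cy_3 = 2
r_3 = 1
h_3 = 2
cx_4 = 4
cy_4 = 5
cz_4 = 3
cx_5 = 4
cy_5 = 3
cz_5 = 4
h_5 = 2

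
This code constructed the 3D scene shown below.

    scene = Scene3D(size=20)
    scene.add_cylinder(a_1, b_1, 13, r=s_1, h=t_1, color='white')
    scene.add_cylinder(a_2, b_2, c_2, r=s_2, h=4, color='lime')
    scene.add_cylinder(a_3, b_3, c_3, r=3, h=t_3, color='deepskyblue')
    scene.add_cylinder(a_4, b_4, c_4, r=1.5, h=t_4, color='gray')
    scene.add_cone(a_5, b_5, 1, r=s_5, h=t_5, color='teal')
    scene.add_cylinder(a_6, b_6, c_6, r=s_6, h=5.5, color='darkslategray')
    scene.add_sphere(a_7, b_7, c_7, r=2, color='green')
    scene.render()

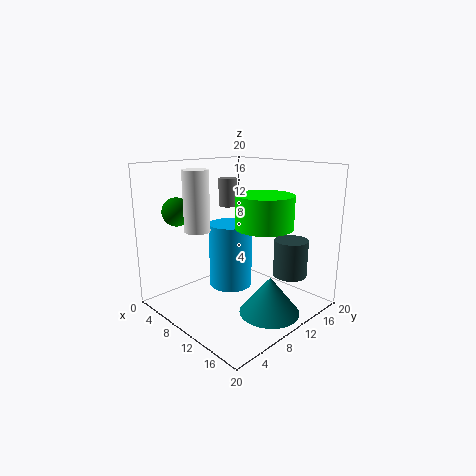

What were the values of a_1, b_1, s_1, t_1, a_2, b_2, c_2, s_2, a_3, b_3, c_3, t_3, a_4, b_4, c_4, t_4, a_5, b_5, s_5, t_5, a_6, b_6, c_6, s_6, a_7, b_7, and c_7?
a_1 = 11.5, b_1 = 2, s_1 = 1.5, t_1 = 7, a_2 = 16, b_2 = 8.5, c_2 = 13, s_2 = 3.5, a_3 = 9, b_3 = 9.5, c_3 = 3, t_3 = 9, a_4 = 2, b_4 = 15.5, c_4 = 12.5, t_4 = 4.5, a_5 = 16, b_5 = 10, s_5 = 4, t_5 = 5, a_6 = 14, b_6 = 17, c_6 = 3.5, s_6 = 2.5, a_7 = 3.5, b_7 = 4.5, c_7 = 13.5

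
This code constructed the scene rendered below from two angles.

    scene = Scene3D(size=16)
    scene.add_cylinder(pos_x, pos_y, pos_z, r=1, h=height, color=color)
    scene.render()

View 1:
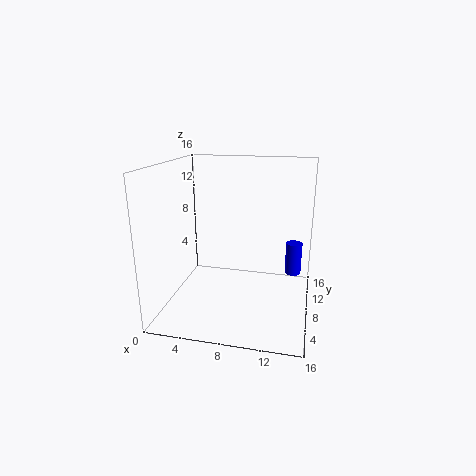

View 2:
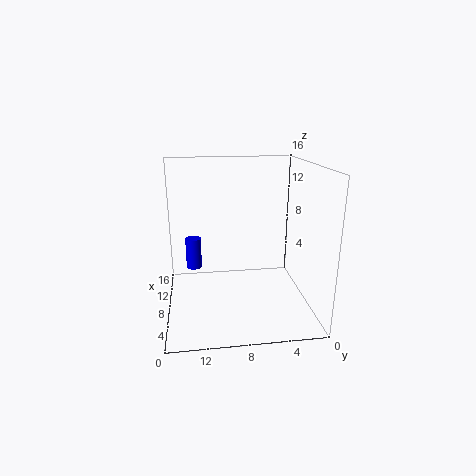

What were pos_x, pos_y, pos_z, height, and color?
pos_x = 14, pos_y = 13, pos_z = 2, height = 4, color = 'blue'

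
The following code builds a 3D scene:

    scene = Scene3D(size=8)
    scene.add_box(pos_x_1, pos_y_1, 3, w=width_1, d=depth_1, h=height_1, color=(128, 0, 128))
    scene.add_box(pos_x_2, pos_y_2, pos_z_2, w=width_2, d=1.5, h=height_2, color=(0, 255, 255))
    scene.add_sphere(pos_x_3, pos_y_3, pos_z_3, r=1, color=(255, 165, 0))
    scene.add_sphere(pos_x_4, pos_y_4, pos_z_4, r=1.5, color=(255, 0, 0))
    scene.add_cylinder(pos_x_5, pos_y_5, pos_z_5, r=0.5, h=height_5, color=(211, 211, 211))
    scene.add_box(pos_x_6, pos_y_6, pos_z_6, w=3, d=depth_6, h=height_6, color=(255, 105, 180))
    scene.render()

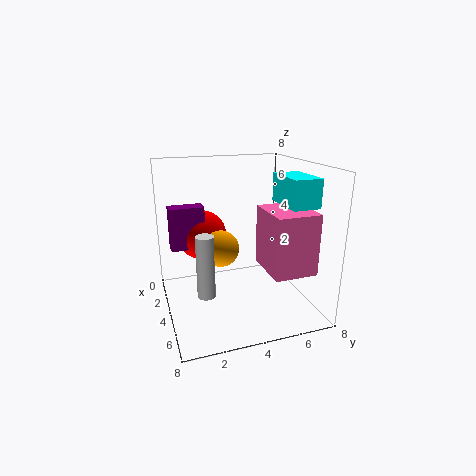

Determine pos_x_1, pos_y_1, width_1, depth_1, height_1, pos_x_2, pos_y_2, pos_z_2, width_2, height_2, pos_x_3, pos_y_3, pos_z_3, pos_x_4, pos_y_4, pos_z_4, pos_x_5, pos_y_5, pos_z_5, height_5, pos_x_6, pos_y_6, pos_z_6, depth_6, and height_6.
pos_x_1 = 1.5; pos_y_1 = 0.5; width_1 = 1; depth_1 = 2; height_1 = 2.5; pos_x_2 = 4; pos_y_2 = 6; pos_z_2 = 6; width_2 = 2.5; height_2 = 1.5; pos_x_3 = 4; pos_y_3 = 3; pos_z_3 = 3.5; pos_x_4 = 1.5; pos_y_4 = 2.5; pos_z_4 = 3.5; pos_x_5 = 4.5; pos_y_5 = 2; pos_z_5 = 1; height_5 = 3.5; pos_x_6 = 3; pos_y_6 = 5.5; pos_z_6 = 2; depth_6 = 2.5; height_6 = 3.5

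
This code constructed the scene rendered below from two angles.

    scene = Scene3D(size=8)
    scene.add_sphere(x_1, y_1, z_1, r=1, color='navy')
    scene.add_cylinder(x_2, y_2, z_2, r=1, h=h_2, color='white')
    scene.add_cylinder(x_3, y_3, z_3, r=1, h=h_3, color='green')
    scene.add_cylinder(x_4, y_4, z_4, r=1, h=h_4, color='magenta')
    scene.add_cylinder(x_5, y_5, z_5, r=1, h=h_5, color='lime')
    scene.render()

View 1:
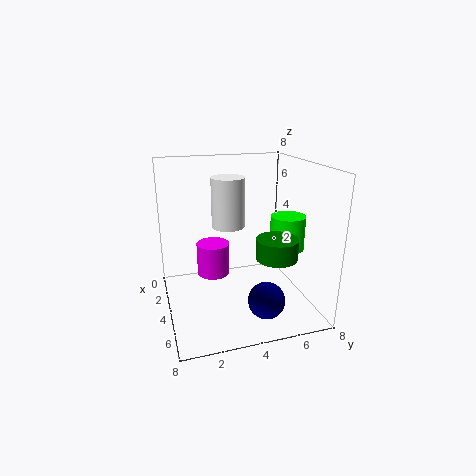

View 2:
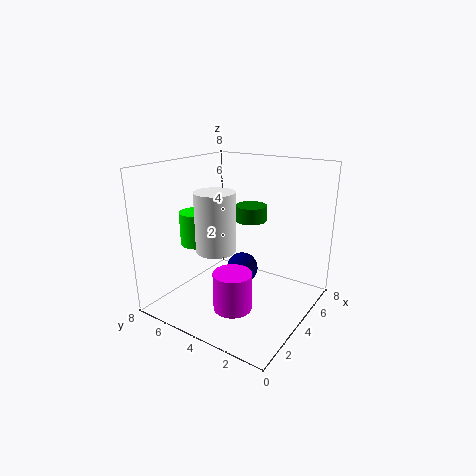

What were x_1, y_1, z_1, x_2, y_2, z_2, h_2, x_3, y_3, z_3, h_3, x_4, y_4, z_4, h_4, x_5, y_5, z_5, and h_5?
x_1 = 6, y_1 = 5, z_1 = 1, x_2 = 2, y_2 = 4, z_2 = 4, h_2 = 3, x_3 = 7, y_3 = 5, z_3 = 4, h_3 = 1, x_4 = 2, y_4 = 3, z_4 = 1, h_4 = 2, x_5 = 4, y_5 = 7, z_5 = 3, h_5 = 2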